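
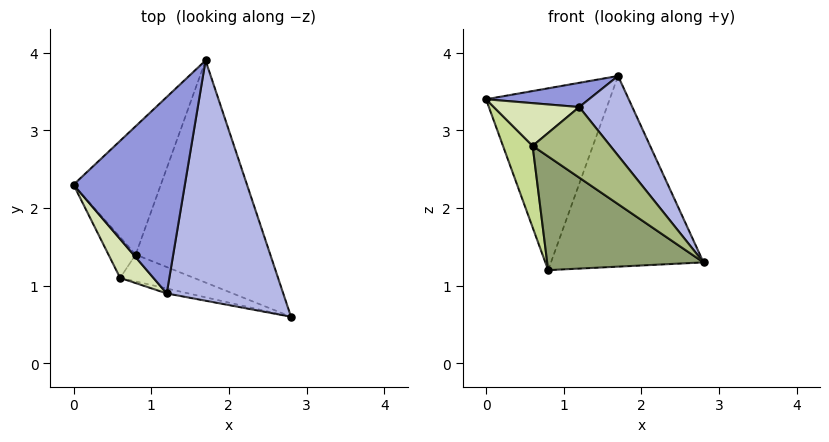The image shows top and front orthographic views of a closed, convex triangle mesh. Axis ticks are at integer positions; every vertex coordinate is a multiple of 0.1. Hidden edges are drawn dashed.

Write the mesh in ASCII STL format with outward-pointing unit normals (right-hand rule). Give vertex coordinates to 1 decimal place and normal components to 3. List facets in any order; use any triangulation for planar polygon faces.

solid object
 facet normal -0.555 0.680 -0.480
  outer loop
   vertex 0.8 1.4 1.2
   vertex 0.0 2.3 3.4
   vertex 1.7 3.9 3.7
  endloop
 endfacet
 facet normal 0.286 0.624 -0.727
  outer loop
   vertex 0.8 1.4 1.2
   vertex 1.7 3.9 3.7
   vertex 2.8 0.6 1.3
  endloop
 endfacet
 facet normal -0.060 -0.122 0.991
  outer loop
   vertex 1.2 0.9 3.3
   vertex 1.7 3.9 3.7
   vertex 0.0 2.3 3.4
  endloop
 endfacet
 facet normal 0.748 -0.209 0.630
  outer loop
   vertex 1.2 0.9 3.3
   vertex 2.8 0.6 1.3
   vertex 1.7 3.9 3.7
  endloop
 endfacet
 facet normal -0.353 -0.910 -0.215
  outer loop
   vertex 0.6 1.1 2.8
   vertex 0.8 1.4 1.2
   vertex 2.8 0.6 1.3
  endloop
 endfacet
 facet normal -0.265 -0.962 -0.067
  outer loop
   vertex 0.6 1.1 2.8
   vertex 2.8 0.6 1.3
   vertex 1.2 0.9 3.3
  endloop
 endfacet
 facet normal -0.913 -0.365 -0.183
  outer loop
   vertex 0.6 1.1 2.8
   vertex 0.0 2.3 3.4
   vertex 0.8 1.4 1.2
  endloop
 endfacet
 facet normal -0.628 -0.576 0.523
  outer loop
   vertex 0.6 1.1 2.8
   vertex 1.2 0.9 3.3
   vertex 0.0 2.3 3.4
  endloop
 endfacet
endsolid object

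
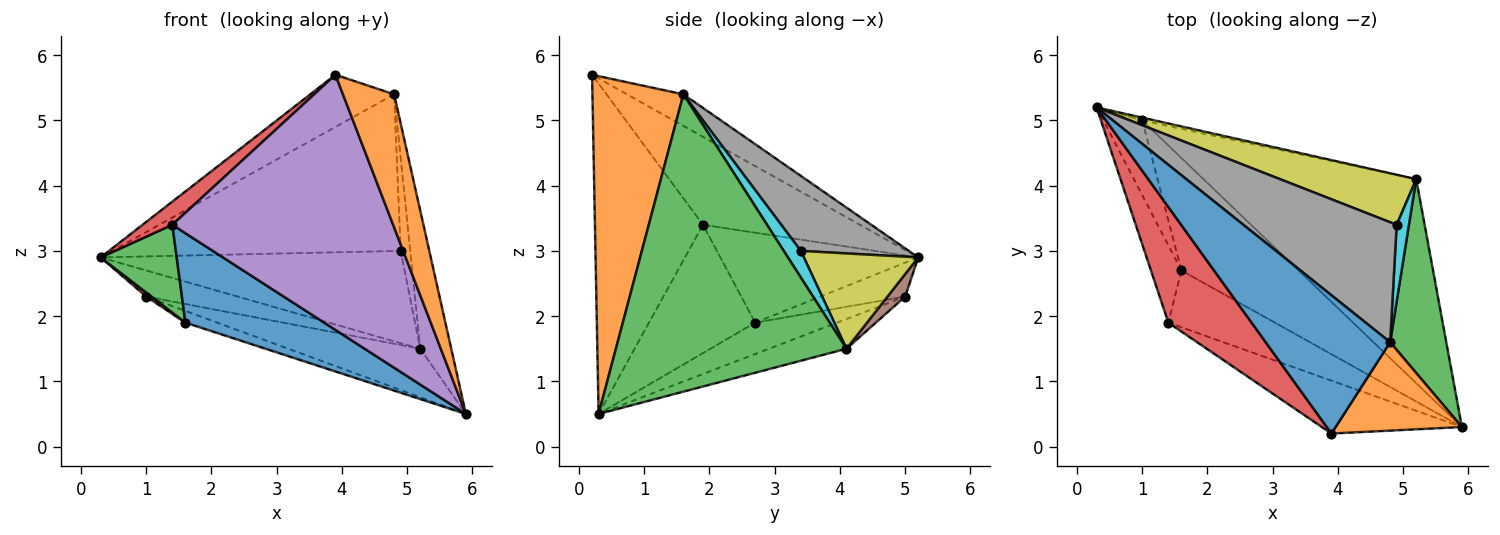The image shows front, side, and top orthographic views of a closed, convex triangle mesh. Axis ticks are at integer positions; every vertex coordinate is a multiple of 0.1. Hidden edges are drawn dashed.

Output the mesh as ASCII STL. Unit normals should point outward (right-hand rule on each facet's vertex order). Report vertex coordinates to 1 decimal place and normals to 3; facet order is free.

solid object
 facet normal -0.231 0.344 0.910
  outer loop
   vertex 4.8 1.6 5.4
   vertex 0.3 5.2 2.9
   vertex 3.9 0.2 5.7
  endloop
 endfacet
 facet normal 0.829 -0.466 0.310
  outer loop
   vertex 4.8 1.6 5.4
   vertex 3.9 0.2 5.7
   vertex 5.9 0.3 0.5
  endloop
 endfacet
 facet normal 0.974 0.131 0.184
  outer loop
   vertex 5.2 4.1 1.5
   vertex 4.8 1.6 5.4
   vertex 5.9 0.3 0.5
  endloop
 endfacet
 facet normal -0.719 -0.137 0.681
  outer loop
   vertex 1.4 1.9 3.4
   vertex 3.9 0.2 5.7
   vertex 0.3 5.2 2.9
  endloop
 endfacet
 facet normal -0.432 -0.883 -0.183
  outer loop
   vertex 1.4 1.9 3.4
   vertex 5.9 0.3 0.5
   vertex 3.9 0.2 5.7
  endloop
 endfacet
 facet normal 0.189 0.976 -0.105
  outer loop
   vertex 1.0 5.0 2.3
   vertex 0.3 5.2 2.9
   vertex 5.2 4.1 1.5
  endloop
 endfacet
 facet normal -0.135 0.229 -0.964
  outer loop
   vertex 1.0 5.0 2.3
   vertex 5.2 4.1 1.5
   vertex 5.9 0.3 0.5
  endloop
 endfacet
 facet normal 0.285 0.761 0.583
  outer loop
   vertex 4.9 3.4 3.0
   vertex 0.3 5.2 2.9
   vertex 4.8 1.6 5.4
  endloop
 endfacet
 facet normal 0.316 0.834 0.452
  outer loop
   vertex 4.9 3.4 3.0
   vertex 5.2 4.1 1.5
   vertex 0.3 5.2 2.9
  endloop
 endfacet
 facet normal 0.810 0.453 0.373
  outer loop
   vertex 4.9 3.4 3.0
   vertex 4.8 1.6 5.4
   vertex 5.2 4.1 1.5
  endloop
 endfacet
 facet normal -0.542 -0.709 -0.451
  outer loop
   vertex 1.6 2.7 1.9
   vertex 5.9 0.3 0.5
   vertex 1.4 1.9 3.4
  endloop
 endfacet
 facet normal -0.257 0.100 -0.961
  outer loop
   vertex 1.6 2.7 1.9
   vertex 1.0 5.0 2.3
   vertex 5.9 0.3 0.5
  endloop
 endfacet
 facet normal -0.890 -0.342 -0.301
  outer loop
   vertex 1.6 2.7 1.9
   vertex 1.4 1.9 3.4
   vertex 0.3 5.2 2.9
  endloop
 endfacet
 facet normal -0.657 -0.040 -0.753
  outer loop
   vertex 1.6 2.7 1.9
   vertex 0.3 5.2 2.9
   vertex 1.0 5.0 2.3
  endloop
 endfacet
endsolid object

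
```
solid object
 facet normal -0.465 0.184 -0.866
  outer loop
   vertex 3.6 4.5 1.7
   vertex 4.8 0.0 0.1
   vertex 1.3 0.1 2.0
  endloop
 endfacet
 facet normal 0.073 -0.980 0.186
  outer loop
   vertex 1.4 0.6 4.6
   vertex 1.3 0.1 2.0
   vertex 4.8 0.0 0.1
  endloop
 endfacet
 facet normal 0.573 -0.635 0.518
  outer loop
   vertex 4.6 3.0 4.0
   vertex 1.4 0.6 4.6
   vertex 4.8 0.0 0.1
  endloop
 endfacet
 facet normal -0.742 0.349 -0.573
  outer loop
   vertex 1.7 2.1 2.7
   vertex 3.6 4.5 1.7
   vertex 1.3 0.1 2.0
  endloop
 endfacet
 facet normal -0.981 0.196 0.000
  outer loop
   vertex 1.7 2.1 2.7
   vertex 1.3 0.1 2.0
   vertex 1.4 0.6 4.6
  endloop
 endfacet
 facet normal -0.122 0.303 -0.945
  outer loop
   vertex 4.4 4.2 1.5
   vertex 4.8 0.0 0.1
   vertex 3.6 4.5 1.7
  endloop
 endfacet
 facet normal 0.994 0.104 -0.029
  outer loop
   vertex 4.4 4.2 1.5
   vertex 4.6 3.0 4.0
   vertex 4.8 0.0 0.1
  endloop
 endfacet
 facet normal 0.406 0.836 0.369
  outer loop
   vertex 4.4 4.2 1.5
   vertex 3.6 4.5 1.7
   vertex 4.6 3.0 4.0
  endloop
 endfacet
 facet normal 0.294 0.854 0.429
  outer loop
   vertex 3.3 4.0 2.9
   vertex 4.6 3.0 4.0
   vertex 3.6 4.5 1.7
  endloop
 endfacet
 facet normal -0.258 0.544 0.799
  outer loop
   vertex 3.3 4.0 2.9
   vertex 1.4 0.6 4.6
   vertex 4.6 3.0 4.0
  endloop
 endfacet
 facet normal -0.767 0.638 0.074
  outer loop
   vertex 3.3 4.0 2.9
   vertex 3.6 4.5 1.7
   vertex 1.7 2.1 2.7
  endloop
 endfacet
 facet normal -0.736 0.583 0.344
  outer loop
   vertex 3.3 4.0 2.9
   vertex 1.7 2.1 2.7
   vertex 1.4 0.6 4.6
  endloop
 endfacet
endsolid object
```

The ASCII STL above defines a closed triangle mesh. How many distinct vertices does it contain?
8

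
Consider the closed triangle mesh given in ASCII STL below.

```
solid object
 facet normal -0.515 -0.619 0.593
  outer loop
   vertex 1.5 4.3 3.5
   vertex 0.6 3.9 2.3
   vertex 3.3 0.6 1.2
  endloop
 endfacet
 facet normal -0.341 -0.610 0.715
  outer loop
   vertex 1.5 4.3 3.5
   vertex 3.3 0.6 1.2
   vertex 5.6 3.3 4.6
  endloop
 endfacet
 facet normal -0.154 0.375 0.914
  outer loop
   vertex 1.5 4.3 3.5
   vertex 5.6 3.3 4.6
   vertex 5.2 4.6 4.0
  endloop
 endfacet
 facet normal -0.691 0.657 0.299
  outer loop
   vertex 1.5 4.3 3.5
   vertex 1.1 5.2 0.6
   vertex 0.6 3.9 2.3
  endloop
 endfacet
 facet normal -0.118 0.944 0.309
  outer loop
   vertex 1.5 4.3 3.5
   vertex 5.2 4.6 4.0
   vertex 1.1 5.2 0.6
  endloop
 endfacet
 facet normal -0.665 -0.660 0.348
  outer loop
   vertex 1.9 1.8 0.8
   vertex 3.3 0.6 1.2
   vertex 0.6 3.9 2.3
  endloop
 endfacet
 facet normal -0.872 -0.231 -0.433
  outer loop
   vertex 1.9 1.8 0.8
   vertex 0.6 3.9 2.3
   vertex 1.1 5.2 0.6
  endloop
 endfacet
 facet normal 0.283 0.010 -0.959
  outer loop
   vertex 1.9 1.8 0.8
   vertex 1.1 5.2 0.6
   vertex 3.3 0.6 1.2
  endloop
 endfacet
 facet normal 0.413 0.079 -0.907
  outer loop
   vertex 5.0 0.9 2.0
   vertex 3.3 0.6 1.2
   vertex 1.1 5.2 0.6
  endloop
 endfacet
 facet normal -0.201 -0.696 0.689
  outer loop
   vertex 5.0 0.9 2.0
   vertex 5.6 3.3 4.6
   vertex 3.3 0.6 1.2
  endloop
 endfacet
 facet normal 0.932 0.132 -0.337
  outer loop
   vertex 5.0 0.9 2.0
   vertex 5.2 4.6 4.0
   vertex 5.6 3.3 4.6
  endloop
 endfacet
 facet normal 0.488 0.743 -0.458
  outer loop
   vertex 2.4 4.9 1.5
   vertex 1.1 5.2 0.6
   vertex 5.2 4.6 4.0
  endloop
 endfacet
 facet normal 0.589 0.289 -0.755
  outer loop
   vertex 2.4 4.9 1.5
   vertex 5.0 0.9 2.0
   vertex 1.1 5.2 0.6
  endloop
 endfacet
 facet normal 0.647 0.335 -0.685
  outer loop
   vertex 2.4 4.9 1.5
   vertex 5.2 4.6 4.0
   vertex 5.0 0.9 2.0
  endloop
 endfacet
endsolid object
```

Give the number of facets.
14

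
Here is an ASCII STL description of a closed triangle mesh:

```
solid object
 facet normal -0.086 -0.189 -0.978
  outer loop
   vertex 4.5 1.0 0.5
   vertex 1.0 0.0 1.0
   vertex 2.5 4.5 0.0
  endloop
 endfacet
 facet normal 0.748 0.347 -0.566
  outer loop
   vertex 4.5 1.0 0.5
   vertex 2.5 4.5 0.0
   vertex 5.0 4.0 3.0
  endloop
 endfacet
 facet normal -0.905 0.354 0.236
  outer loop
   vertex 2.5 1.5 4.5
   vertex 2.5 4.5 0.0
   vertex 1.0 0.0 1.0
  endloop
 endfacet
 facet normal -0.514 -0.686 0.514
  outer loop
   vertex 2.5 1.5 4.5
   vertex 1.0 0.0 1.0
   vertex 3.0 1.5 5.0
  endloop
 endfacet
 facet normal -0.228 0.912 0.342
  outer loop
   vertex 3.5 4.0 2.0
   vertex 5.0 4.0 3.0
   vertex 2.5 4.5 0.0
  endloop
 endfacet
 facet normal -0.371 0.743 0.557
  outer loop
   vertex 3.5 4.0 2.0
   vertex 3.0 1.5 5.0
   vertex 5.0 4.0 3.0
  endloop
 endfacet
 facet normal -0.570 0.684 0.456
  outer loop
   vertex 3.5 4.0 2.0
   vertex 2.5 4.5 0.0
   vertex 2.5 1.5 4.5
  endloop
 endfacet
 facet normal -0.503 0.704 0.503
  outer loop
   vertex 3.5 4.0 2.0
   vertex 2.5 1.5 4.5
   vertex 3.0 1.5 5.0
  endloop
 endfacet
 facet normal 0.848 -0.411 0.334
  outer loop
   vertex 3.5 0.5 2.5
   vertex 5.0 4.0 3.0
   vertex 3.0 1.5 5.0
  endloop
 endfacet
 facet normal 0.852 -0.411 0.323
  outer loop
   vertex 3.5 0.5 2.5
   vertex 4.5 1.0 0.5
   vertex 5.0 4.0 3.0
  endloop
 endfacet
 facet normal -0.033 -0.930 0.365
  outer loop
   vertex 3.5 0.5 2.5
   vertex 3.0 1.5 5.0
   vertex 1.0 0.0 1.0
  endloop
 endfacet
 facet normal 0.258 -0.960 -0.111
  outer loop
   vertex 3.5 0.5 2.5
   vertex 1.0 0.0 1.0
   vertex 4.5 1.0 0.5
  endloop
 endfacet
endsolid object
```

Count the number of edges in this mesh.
18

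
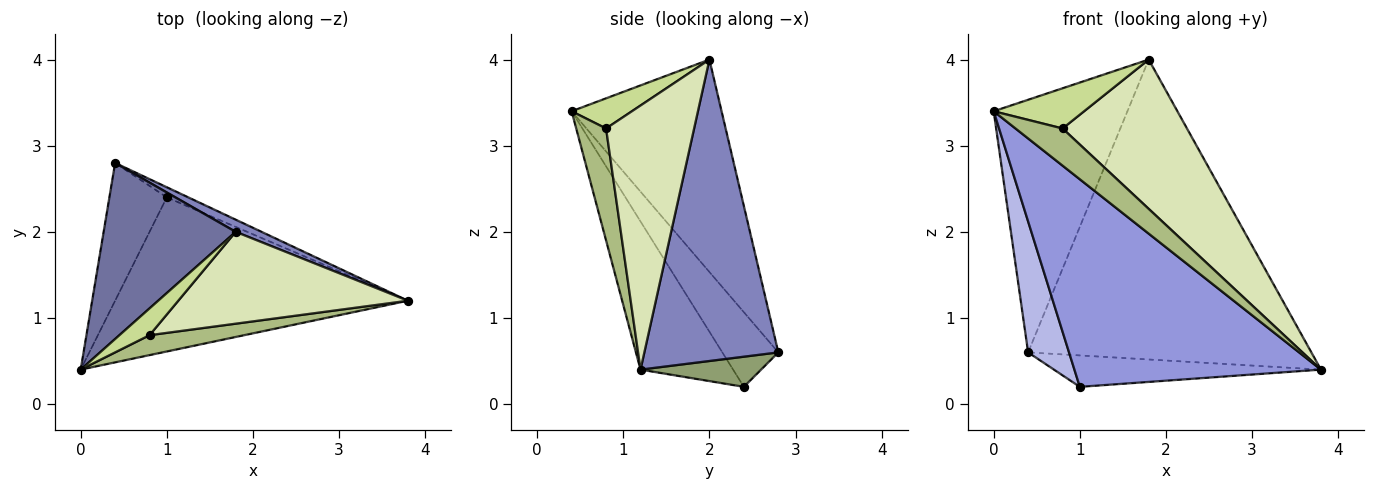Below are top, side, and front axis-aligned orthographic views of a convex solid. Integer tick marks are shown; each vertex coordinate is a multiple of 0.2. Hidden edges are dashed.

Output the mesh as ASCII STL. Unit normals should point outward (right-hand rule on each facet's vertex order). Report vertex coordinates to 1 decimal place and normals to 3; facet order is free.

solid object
 facet normal -0.677 0.604 0.421
  outer loop
   vertex 1.8 2.0 4.0
   vertex 0.4 2.8 0.6
   vertex 0.0 0.4 3.4
  endloop
 endfacet
 facet normal 0.427 0.903 0.037
  outer loop
   vertex 1.8 2.0 4.0
   vertex 3.8 1.2 0.4
   vertex 0.4 2.8 0.6
  endloop
 endfacet
 facet normal -0.289 -0.769 -0.571
  outer loop
   vertex 1.0 2.4 0.2
   vertex 3.8 1.2 0.4
   vertex 0.0 0.4 3.4
  endloop
 endfacet
 facet normal -0.686 -0.501 -0.528
  outer loop
   vertex 1.0 2.4 0.2
   vertex 0.0 0.4 3.4
   vertex 0.4 2.8 0.6
  endloop
 endfacet
 facet normal 0.395 0.874 -0.282
  outer loop
   vertex 1.0 2.4 0.2
   vertex 0.4 2.8 0.6
   vertex 3.8 1.2 0.4
  endloop
 endfacet
 facet normal 0.488 -0.769 0.413
  outer loop
   vertex 0.8 0.8 3.2
   vertex 0.0 0.4 3.4
   vertex 3.8 1.2 0.4
  endloop
 endfacet
 facet normal 0.485 -0.728 0.485
  outer loop
   vertex 0.8 0.8 3.2
   vertex 1.8 2.0 4.0
   vertex 0.0 0.4 3.4
  endloop
 endfacet
 facet normal 0.516 -0.729 0.449
  outer loop
   vertex 0.8 0.8 3.2
   vertex 3.8 1.2 0.4
   vertex 1.8 2.0 4.0
  endloop
 endfacet
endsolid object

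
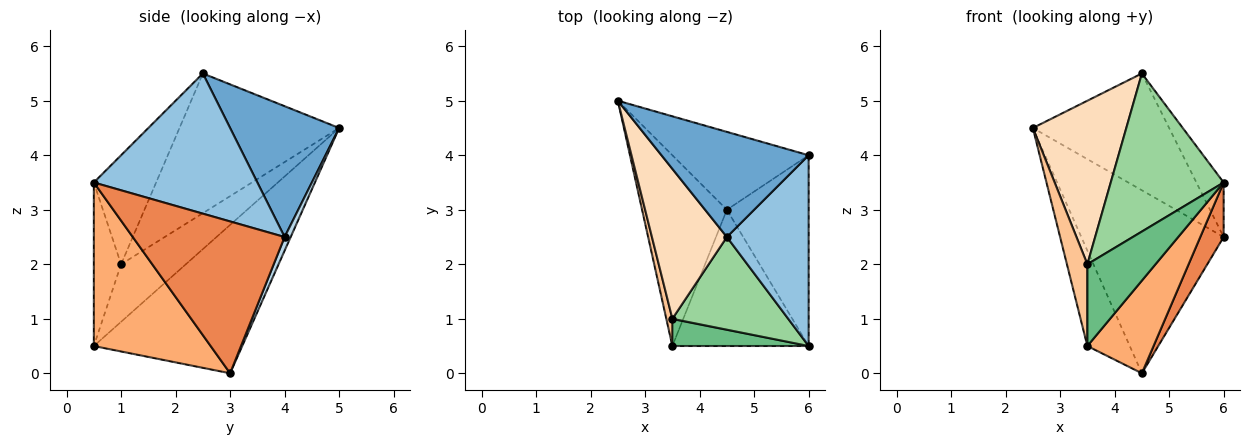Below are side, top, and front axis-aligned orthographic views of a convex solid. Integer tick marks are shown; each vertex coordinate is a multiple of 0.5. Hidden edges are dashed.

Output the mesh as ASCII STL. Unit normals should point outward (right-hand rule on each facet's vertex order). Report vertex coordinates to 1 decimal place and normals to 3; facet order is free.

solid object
 facet normal 0.511 0.639 0.575
  outer loop
   vertex 4.5 2.5 5.5
   vertex 6.0 4.0 2.5
   vertex 2.5 5.0 4.5
  endloop
 endfacet
 facet normal 0.855 0.142 0.499
  outer loop
   vertex 6.0 0.5 3.5
   vertex 6.0 4.0 2.5
   vertex 4.5 2.5 5.5
  endloop
 endfacet
 facet normal 0.039 0.919 -0.391
  outer loop
   vertex 4.5 3.0 0.0
   vertex 2.5 5.0 4.5
   vertex 6.0 4.0 2.5
  endloop
 endfacet
 facet normal -0.843 0.241 -0.482
  outer loop
   vertex 4.5 3.0 0.0
   vertex 3.5 0.5 0.5
   vertex 2.5 5.0 4.5
  endloop
 endfacet
 facet normal 0.873 -0.134 -0.470
  outer loop
   vertex 4.5 3.0 0.0
   vertex 6.0 4.0 2.5
   vertex 6.0 0.5 3.5
  endloop
 endfacet
 facet normal 0.704 -0.399 -0.587
  outer loop
   vertex 4.5 3.0 0.0
   vertex 6.0 0.5 3.5
   vertex 3.5 0.5 0.5
  endloop
 endfacet
 facet normal -0.949 -0.300 0.100
  outer loop
   vertex 3.5 1.0 2.0
   vertex 2.5 5.0 4.5
   vertex 3.5 0.5 0.5
  endloop
 endfacet
 facet normal -0.783 -0.458 0.420
  outer loop
   vertex 3.5 1.0 2.0
   vertex 4.5 2.5 5.5
   vertex 2.5 5.0 4.5
  endloop
 endfacet
 facet normal -0.355 -0.887 0.296
  outer loop
   vertex 3.5 1.0 2.0
   vertex 3.5 0.5 0.5
   vertex 6.0 0.5 3.5
  endloop
 endfacet
 facet normal -0.430 -0.779 0.457
  outer loop
   vertex 3.5 1.0 2.0
   vertex 6.0 0.5 3.5
   vertex 4.5 2.5 5.5
  endloop
 endfacet
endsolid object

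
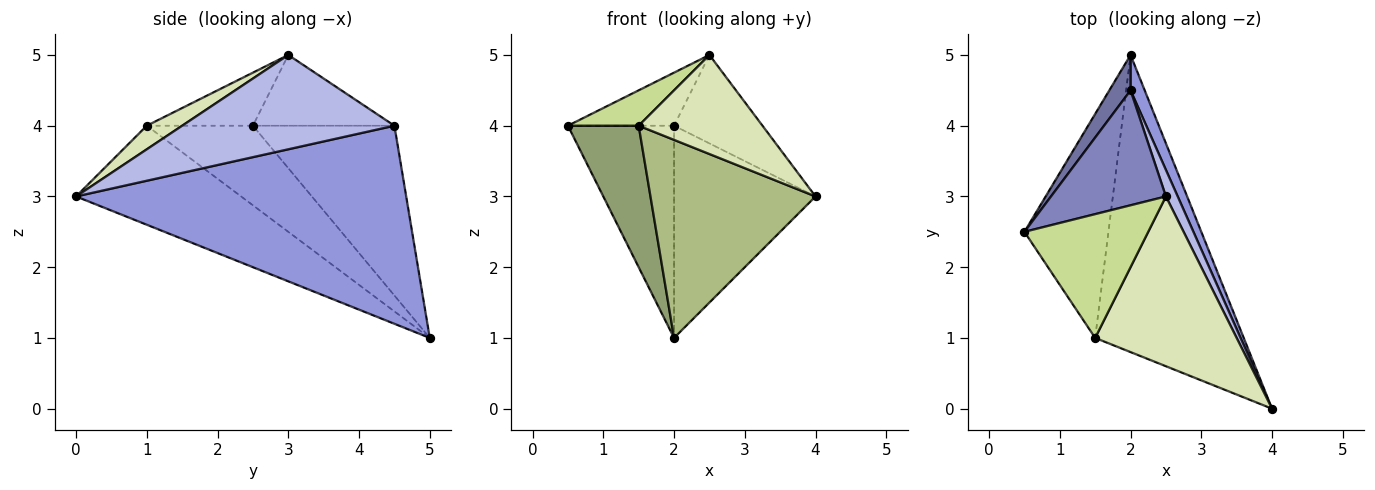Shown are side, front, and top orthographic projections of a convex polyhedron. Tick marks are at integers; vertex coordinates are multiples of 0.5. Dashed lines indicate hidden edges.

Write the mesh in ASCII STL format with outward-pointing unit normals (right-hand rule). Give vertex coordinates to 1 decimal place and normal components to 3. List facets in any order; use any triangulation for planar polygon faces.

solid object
 facet normal -0.796 0.597 0.100
  outer loop
   vertex 2.0 4.5 4.0
   vertex 2.0 5.0 1.0
   vertex 0.5 2.5 4.0
  endloop
 endfacet
 facet normal -0.488 0.366 0.793
  outer loop
   vertex 2.0 4.5 4.0
   vertex 0.5 2.5 4.0
   vertex 2.5 3.0 5.0
  endloop
 endfacet
 facet normal 0.917 0.393 0.066
  outer loop
   vertex 2.0 4.5 4.0
   vertex 4.0 0.0 3.0
   vertex 2.0 5.0 1.0
  endloop
 endfacet
 facet normal 0.917 0.382 0.115
  outer loop
   vertex 2.0 4.5 4.0
   vertex 2.5 3.0 5.0
   vertex 4.0 0.0 3.0
  endloop
 endfacet
 facet normal -0.625 -0.417 -0.660
  outer loop
   vertex 1.5 1.0 4.0
   vertex 0.5 2.5 4.0
   vertex 2.0 5.0 1.0
  endloop
 endfacet
 facet normal -0.485 -0.485 -0.728
  outer loop
   vertex 1.5 1.0 4.0
   vertex 2.0 5.0 1.0
   vertex 4.0 0.0 3.0
  endloop
 endfacet
 facet normal -0.381 -0.254 0.889
  outer loop
   vertex 1.5 1.0 4.0
   vertex 2.5 3.0 5.0
   vertex 0.5 2.5 4.0
  endloop
 endfacet
 facet normal 0.142 -0.499 0.855
  outer loop
   vertex 1.5 1.0 4.0
   vertex 4.0 0.0 3.0
   vertex 2.5 3.0 5.0
  endloop
 endfacet
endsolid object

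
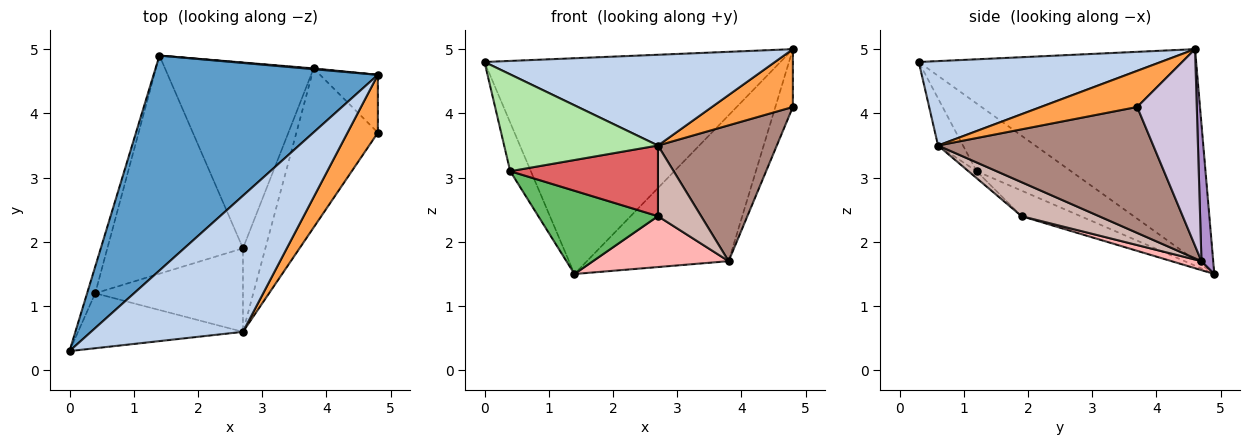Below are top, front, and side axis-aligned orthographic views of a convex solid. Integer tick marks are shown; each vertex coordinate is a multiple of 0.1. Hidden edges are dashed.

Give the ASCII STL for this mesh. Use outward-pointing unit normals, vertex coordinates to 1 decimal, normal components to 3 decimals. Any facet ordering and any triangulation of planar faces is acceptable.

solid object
 facet normal -0.553 0.590 0.588
  outer loop
   vertex 1.4 4.9 1.5
   vertex 0.0 0.3 4.8
   vertex 4.8 4.6 5.0
  endloop
 endfacet
 facet normal 0.420 -0.504 0.755
  outer loop
   vertex 2.7 0.6 3.5
   vertex 4.8 4.6 5.0
   vertex 0.0 0.3 4.8
  endloop
 endfacet
 facet normal 0.644 -0.541 0.541
  outer loop
   vertex 2.7 0.6 3.5
   vertex 4.8 3.7 4.1
   vertex 4.8 4.6 5.0
  endloop
 endfacet
 facet normal -0.970 0.212 -0.116
  outer loop
   vertex 0.4 1.2 3.1
   vertex 0.0 0.3 4.8
   vertex 1.4 4.9 1.5
  endloop
 endfacet
 facet normal -0.173 -0.351 -0.920
  outer loop
   vertex 0.4 1.2 3.1
   vertex 1.4 4.9 1.5
   vertex 2.7 1.9 2.4
  endloop
 endfacet
 facet normal -0.140 -0.861 -0.489
  outer loop
   vertex 0.4 1.2 3.1
   vertex 2.7 0.6 3.5
   vertex 0.0 0.3 4.8
  endloop
 endfacet
 facet normal -0.036 -0.646 -0.763
  outer loop
   vertex 0.4 1.2 3.1
   vertex 2.7 1.9 2.4
   vertex 2.7 0.6 3.5
  endloop
 endfacet
 facet normal 0.058 -0.264 -0.963
  outer loop
   vertex 3.8 4.7 1.7
   vertex 2.7 1.9 2.4
   vertex 1.4 4.9 1.5
  endloop
 endfacet
 facet normal 0.083 0.997 0.005
  outer loop
   vertex 3.8 4.7 1.7
   vertex 1.4 4.9 1.5
   vertex 4.8 4.6 5.0
  endloop
 endfacet
 facet normal 0.923 0.272 -0.272
  outer loop
   vertex 3.8 4.7 1.7
   vertex 4.8 4.6 5.0
   vertex 4.8 3.7 4.1
  endloop
 endfacet
 facet normal 0.762 -0.421 -0.493
  outer loop
   vertex 3.8 4.7 1.7
   vertex 4.8 3.7 4.1
   vertex 2.7 0.6 3.5
  endloop
 endfacet
 facet normal 0.757 -0.422 -0.499
  outer loop
   vertex 3.8 4.7 1.7
   vertex 2.7 0.6 3.5
   vertex 2.7 1.9 2.4
  endloop
 endfacet
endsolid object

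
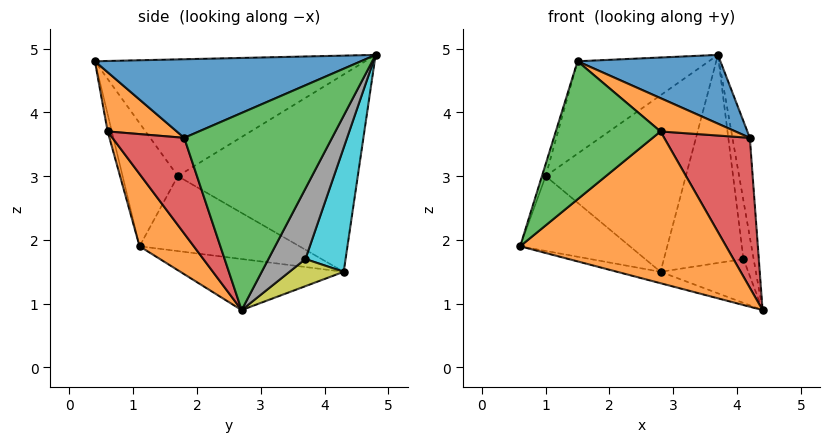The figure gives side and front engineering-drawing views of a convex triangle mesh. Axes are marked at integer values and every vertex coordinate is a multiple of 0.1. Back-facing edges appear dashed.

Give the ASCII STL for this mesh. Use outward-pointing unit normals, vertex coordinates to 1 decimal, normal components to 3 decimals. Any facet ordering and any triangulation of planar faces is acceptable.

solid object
 facet normal -0.283 0.075 -0.956
  outer loop
   vertex 2.8 4.3 1.5
   vertex 4.4 2.7 0.9
   vertex 0.6 1.1 1.9
  endloop
 endfacet
 facet normal 0.220 -0.837 -0.502
  outer loop
   vertex 2.8 0.6 3.7
   vertex 0.6 1.1 1.9
   vertex 4.4 2.7 0.9
  endloop
 endfacet
 facet normal -0.039 -0.974 -0.223
  outer loop
   vertex 2.8 0.6 3.7
   vertex 1.5 0.4 4.8
   vertex 0.6 1.1 1.9
  endloop
 endfacet
 facet normal -0.949 0.064 0.310
  outer loop
   vertex 1.0 1.7 3.0
   vertex 0.6 1.1 1.9
   vertex 1.5 0.4 4.8
  endloop
 endfacet
 facet normal -0.783 0.380 0.492
  outer loop
   vertex 1.0 1.7 3.0
   vertex 1.5 0.4 4.8
   vertex 3.7 4.8 4.9
  endloop
 endfacet
 facet normal -0.825 0.566 -0.009
  outer loop
   vertex 1.0 1.7 3.0
   vertex 2.8 4.3 1.5
   vertex 0.6 1.1 1.9
  endloop
 endfacet
 facet normal -0.783 0.610 0.118
  outer loop
   vertex 1.0 1.7 3.0
   vertex 3.7 4.8 4.9
   vertex 2.8 4.3 1.5
  endloop
 endfacet
 facet normal 0.964 0.266 0.029
  outer loop
   vertex 4.1 3.7 1.7
   vertex 3.7 4.8 4.9
   vertex 4.4 2.7 0.9
  endloop
 endfacet
 facet normal 0.397 0.643 -0.655
  outer loop
   vertex 4.1 3.7 1.7
   vertex 4.4 2.7 0.9
   vertex 2.8 4.3 1.5
  endloop
 endfacet
 facet normal 0.437 0.866 -0.243
  outer loop
   vertex 4.1 3.7 1.7
   vertex 2.8 4.3 1.5
   vertex 3.7 4.8 4.9
  endloop
 endfacet
 facet normal 0.505 -0.271 0.820
  outer loop
   vertex 4.2 1.8 3.6
   vertex 3.7 4.8 4.9
   vertex 1.5 0.4 4.8
  endloop
 endfacet
 facet normal 0.564 -0.612 0.555
  outer loop
   vertex 4.2 1.8 3.6
   vertex 1.5 0.4 4.8
   vertex 2.8 0.6 3.7
  endloop
 endfacet
 facet normal 0.987 0.116 0.112
  outer loop
   vertex 4.2 1.8 3.6
   vertex 4.4 2.7 0.9
   vertex 3.7 4.8 4.9
  endloop
 endfacet
 facet normal 0.629 -0.750 -0.204
  outer loop
   vertex 4.2 1.8 3.6
   vertex 2.8 0.6 3.7
   vertex 4.4 2.7 0.9
  endloop
 endfacet
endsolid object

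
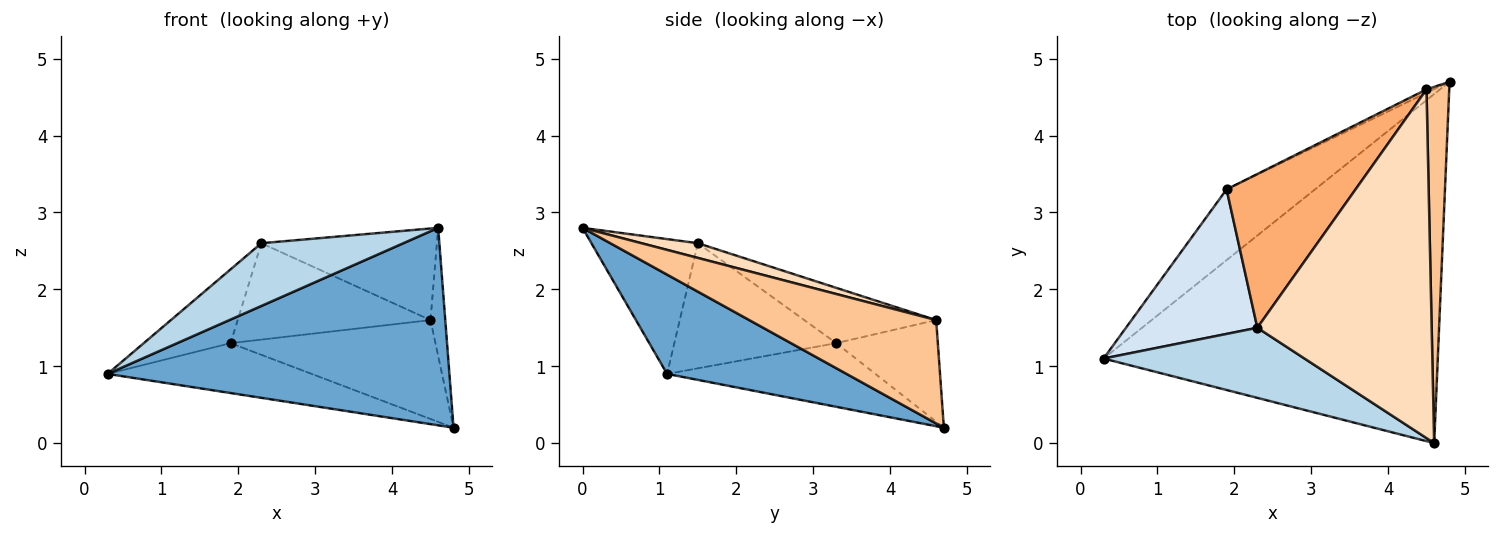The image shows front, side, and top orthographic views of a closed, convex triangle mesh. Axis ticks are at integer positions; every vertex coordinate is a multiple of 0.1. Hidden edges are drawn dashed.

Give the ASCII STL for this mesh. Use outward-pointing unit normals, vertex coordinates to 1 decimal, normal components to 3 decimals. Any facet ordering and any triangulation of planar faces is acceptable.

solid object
 facet normal 0.250 -0.477 -0.843
  outer loop
   vertex 4.6 0.0 2.8
   vertex 0.3 1.1 0.9
   vertex 4.8 4.7 0.2
  endloop
 endfacet
 facet normal -0.507 0.497 -0.704
  outer loop
   vertex 1.9 3.3 1.3
   vertex 4.8 4.7 0.2
   vertex 0.3 1.1 0.9
  endloop
 endfacet
 facet normal -0.447 -0.597 0.666
  outer loop
   vertex 2.3 1.5 2.6
   vertex 0.3 1.1 0.9
   vertex 4.6 0.0 2.8
  endloop
 endfacet
 facet normal -0.647 0.347 0.679
  outer loop
   vertex 2.3 1.5 2.6
   vertex 1.9 3.3 1.3
   vertex 0.3 1.1 0.9
  endloop
 endfacet
 facet normal -0.444 0.895 -0.031
  outer loop
   vertex 4.5 4.6 1.6
   vertex 4.8 4.7 0.2
   vertex 1.9 3.3 1.3
  endloop
 endfacet
 facet normal -0.342 0.499 0.796
  outer loop
   vertex 4.5 4.6 1.6
   vertex 1.9 3.3 1.3
   vertex 2.3 1.5 2.6
  endloop
 endfacet
 facet normal 0.974 0.077 0.214
  outer loop
   vertex 4.5 4.6 1.6
   vertex 4.6 0.0 2.8
   vertex 4.8 4.7 0.2
  endloop
 endfacet
 facet normal 0.081 0.253 0.964
  outer loop
   vertex 4.5 4.6 1.6
   vertex 2.3 1.5 2.6
   vertex 4.6 0.0 2.8
  endloop
 endfacet
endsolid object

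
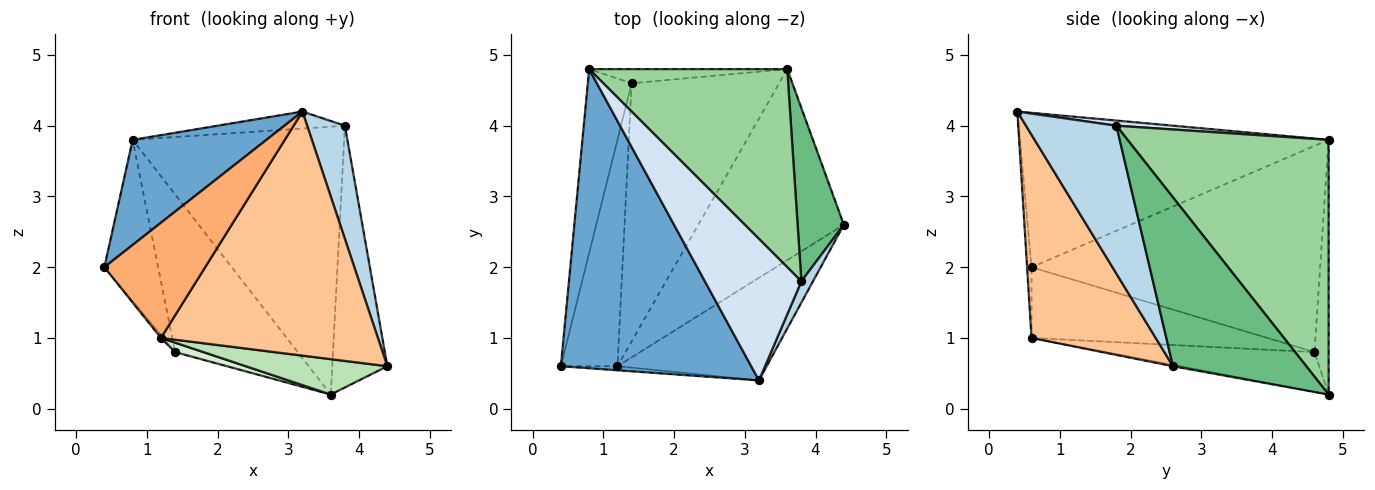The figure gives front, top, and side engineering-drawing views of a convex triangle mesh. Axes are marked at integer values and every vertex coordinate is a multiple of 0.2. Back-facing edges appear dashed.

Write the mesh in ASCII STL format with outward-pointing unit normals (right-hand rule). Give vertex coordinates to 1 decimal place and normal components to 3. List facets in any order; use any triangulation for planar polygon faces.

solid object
 facet normal -0.608 -0.263 0.749
  outer loop
   vertex 3.2 0.4 4.2
   vertex 0.8 4.8 3.8
   vertex 0.4 0.6 2.0
  endloop
 endfacet
 facet normal -0.962 0.179 -0.204
  outer loop
   vertex 1.4 4.6 0.8
   vertex 0.4 0.6 2.0
   vertex 0.8 4.8 3.8
  endloop
 endfacet
 facet normal 0.920 -0.384 0.072
  outer loop
   vertex 3.8 1.8 4.0
   vertex 3.2 0.4 4.2
   vertex 4.4 2.6 0.6
  endloop
 endfacet
 facet normal 0.053 0.119 0.991
  outer loop
   vertex 3.8 1.8 4.0
   vertex 0.8 4.8 3.8
   vertex 3.2 0.4 4.2
  endloop
 endfacet
 facet normal -0.781 0.008 -0.625
  outer loop
   vertex 1.2 0.6 1.0
   vertex 0.4 0.6 2.0
   vertex 1.4 4.6 0.8
  endloop
 endfacet
 facet normal -0.044 -0.998 -0.035
  outer loop
   vertex 1.2 0.6 1.0
   vertex 3.2 0.4 4.2
   vertex 0.4 0.6 2.0
  endloop
 endfacet
 facet normal 0.467 -0.815 -0.343
  outer loop
   vertex 1.2 0.6 1.0
   vertex 4.4 2.6 0.6
   vertex 3.2 0.4 4.2
  endloop
 endfacet
 facet normal -0.114 0.989 -0.089
  outer loop
   vertex 3.6 4.8 0.2
   vertex 1.4 4.6 0.8
   vertex 0.8 4.8 3.8
  endloop
 endfacet
 facet normal 0.896 0.370 0.245
  outer loop
   vertex 3.6 4.8 0.2
   vertex 3.8 1.8 4.0
   vertex 4.4 2.6 0.6
  endloop
 endfacet
 facet normal 0.607 0.639 0.472
  outer loop
   vertex 3.6 4.8 0.2
   vertex 0.8 4.8 3.8
   vertex 3.8 1.8 4.0
  endloop
 endfacet
 facet normal -0.009 -0.182 -0.983
  outer loop
   vertex 3.6 4.8 0.2
   vertex 4.4 2.6 0.6
   vertex 1.2 0.6 1.0
  endloop
 endfacet
 facet normal -0.260 -0.035 -0.965
  outer loop
   vertex 3.6 4.8 0.2
   vertex 1.2 0.6 1.0
   vertex 1.4 4.6 0.8
  endloop
 endfacet
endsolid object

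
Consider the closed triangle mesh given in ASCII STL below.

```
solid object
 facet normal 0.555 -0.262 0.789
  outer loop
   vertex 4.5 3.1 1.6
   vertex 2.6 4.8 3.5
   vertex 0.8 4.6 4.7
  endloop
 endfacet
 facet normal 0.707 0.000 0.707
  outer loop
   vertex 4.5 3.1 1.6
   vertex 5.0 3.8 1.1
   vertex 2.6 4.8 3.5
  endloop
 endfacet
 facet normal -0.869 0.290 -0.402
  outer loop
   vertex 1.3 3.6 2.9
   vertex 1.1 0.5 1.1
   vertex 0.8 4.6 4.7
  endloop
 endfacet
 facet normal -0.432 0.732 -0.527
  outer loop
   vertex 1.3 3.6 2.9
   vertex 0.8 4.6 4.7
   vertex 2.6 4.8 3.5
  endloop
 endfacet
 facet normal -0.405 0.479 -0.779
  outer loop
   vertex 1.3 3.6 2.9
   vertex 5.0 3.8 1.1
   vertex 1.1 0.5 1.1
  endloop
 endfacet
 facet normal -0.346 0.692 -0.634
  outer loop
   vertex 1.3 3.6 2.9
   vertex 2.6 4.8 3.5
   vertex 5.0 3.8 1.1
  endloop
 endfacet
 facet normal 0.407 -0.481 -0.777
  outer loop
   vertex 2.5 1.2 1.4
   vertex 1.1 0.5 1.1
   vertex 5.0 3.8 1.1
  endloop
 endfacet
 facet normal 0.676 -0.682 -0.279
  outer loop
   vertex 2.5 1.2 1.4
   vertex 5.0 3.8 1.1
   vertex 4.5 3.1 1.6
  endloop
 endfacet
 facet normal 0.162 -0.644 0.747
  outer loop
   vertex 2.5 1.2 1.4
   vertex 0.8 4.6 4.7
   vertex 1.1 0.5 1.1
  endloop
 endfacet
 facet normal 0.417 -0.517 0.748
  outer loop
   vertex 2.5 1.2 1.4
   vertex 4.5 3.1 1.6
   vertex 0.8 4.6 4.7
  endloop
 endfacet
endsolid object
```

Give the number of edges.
15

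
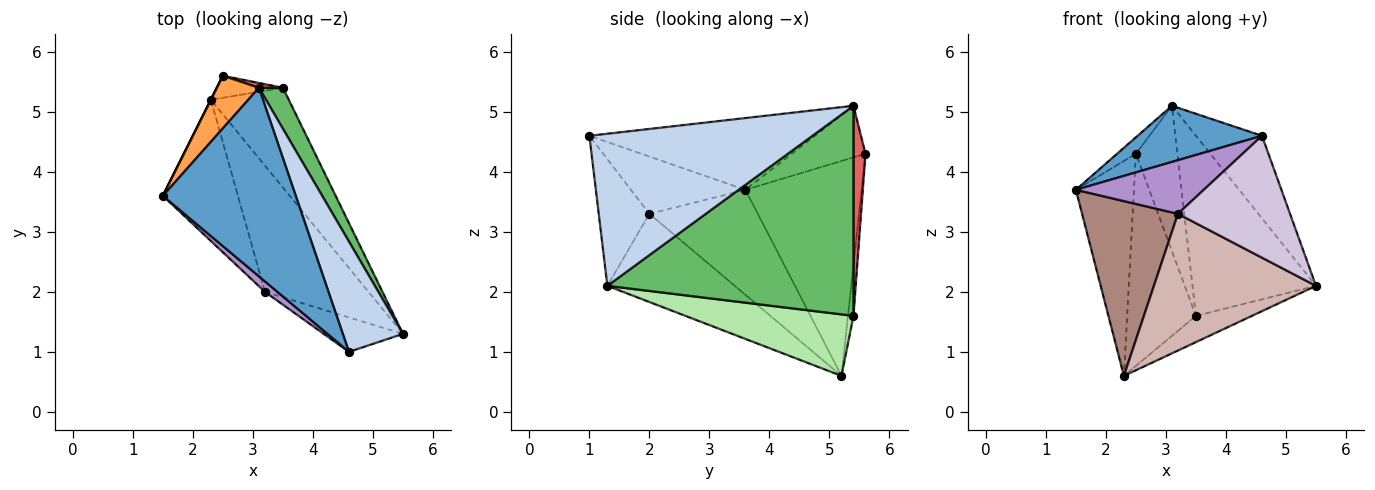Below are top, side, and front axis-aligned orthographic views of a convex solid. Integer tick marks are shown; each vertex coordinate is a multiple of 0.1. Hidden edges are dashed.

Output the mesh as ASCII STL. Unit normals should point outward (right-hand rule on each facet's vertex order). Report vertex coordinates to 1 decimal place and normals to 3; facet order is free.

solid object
 facet normal -0.460 -0.253 0.851
  outer loop
   vertex 4.6 1.0 4.6
   vertex 3.1 5.4 5.1
   vertex 1.5 3.6 3.7
  endloop
 endfacet
 facet normal 0.897 0.265 0.355
  outer loop
   vertex 4.6 1.0 4.6
   vertex 5.5 1.3 2.1
   vertex 3.1 5.4 5.1
  endloop
 endfacet
 facet normal -0.761 0.195 0.619
  outer loop
   vertex 2.5 5.6 4.3
   vertex 1.5 3.6 3.7
   vertex 3.1 5.4 5.1
  endloop
 endfacet
 facet normal -0.894 0.447 0.000
  outer loop
   vertex 2.5 5.6 4.3
   vertex 2.3 5.2 0.6
   vertex 1.5 3.6 3.7
  endloop
 endfacet
 facet normal 0.889 0.446 0.102
  outer loop
   vertex 3.5 5.4 1.6
   vertex 3.1 5.4 5.1
   vertex 5.5 1.3 2.1
  endloop
 endfacet
 facet normal 0.607 0.202 -0.769
  outer loop
   vertex 3.5 5.4 1.6
   vertex 5.5 1.3 2.1
   vertex 2.3 5.2 0.6
  endloop
 endfacet
 facet normal 0.278 0.960 0.032
  outer loop
   vertex 3.5 5.4 1.6
   vertex 2.5 5.6 4.3
   vertex 3.1 5.4 5.1
  endloop
 endfacet
 facet normal -0.080 0.992 -0.103
  outer loop
   vertex 3.5 5.4 1.6
   vertex 2.3 5.2 0.6
   vertex 2.5 5.6 4.3
  endloop
 endfacet
 facet normal -0.660 -0.737 0.144
  outer loop
   vertex 3.2 2.0 3.3
   vertex 4.6 1.0 4.6
   vertex 1.5 3.6 3.7
  endloop
 endfacet
 facet normal -0.399 -0.882 -0.249
  outer loop
   vertex 3.2 2.0 3.3
   vertex 5.5 1.3 2.1
   vertex 4.6 1.0 4.6
  endloop
 endfacet
 facet normal -0.661 -0.584 -0.472
  outer loop
   vertex 3.2 2.0 3.3
   vertex 1.5 3.6 3.7
   vertex 2.3 5.2 0.6
  endloop
 endfacet
 facet normal -0.500 -0.636 -0.587
  outer loop
   vertex 3.2 2.0 3.3
   vertex 2.3 5.2 0.6
   vertex 5.5 1.3 2.1
  endloop
 endfacet
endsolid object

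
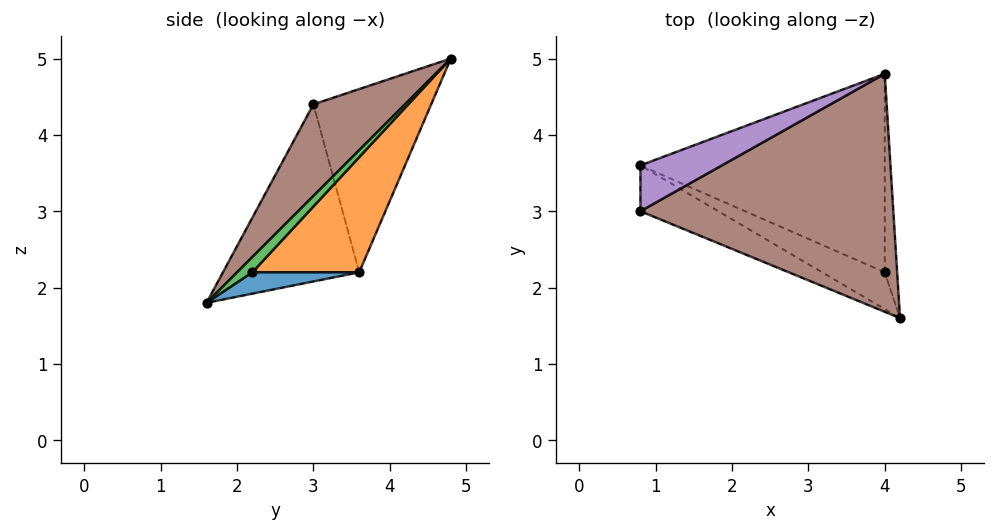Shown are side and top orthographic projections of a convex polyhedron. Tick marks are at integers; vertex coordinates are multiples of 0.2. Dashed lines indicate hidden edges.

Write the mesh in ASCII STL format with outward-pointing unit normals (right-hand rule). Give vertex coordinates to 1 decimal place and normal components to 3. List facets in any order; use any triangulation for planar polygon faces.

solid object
 facet normal 0.260 0.594 -0.761
  outer loop
   vertex 4.0 2.2 2.2
   vertex 4.2 1.6 1.8
   vertex 0.8 3.6 2.2
  endloop
 endfacet
 facet normal 0.305 0.698 -0.648
  outer loop
   vertex 4.0 2.2 2.2
   vertex 0.8 3.6 2.2
   vertex 4.0 4.8 5.0
  endloop
 endfacet
 facet normal 0.642 0.562 -0.522
  outer loop
   vertex 4.0 2.2 2.2
   vertex 4.0 4.8 5.0
   vertex 4.2 1.6 1.8
  endloop
 endfacet
 facet normal -0.514 -0.828 -0.226
  outer loop
   vertex 0.8 3.0 4.4
   vertex 0.8 3.6 2.2
   vertex 4.2 1.6 1.8
  endloop
 endfacet
 facet normal -0.509 0.830 0.226
  outer loop
   vertex 0.8 3.0 4.4
   vertex 4.0 4.8 5.0
   vertex 0.8 3.6 2.2
  endloop
 endfacet
 facet normal 0.251 -0.677 0.692
  outer loop
   vertex 0.8 3.0 4.4
   vertex 4.2 1.6 1.8
   vertex 4.0 4.8 5.0
  endloop
 endfacet
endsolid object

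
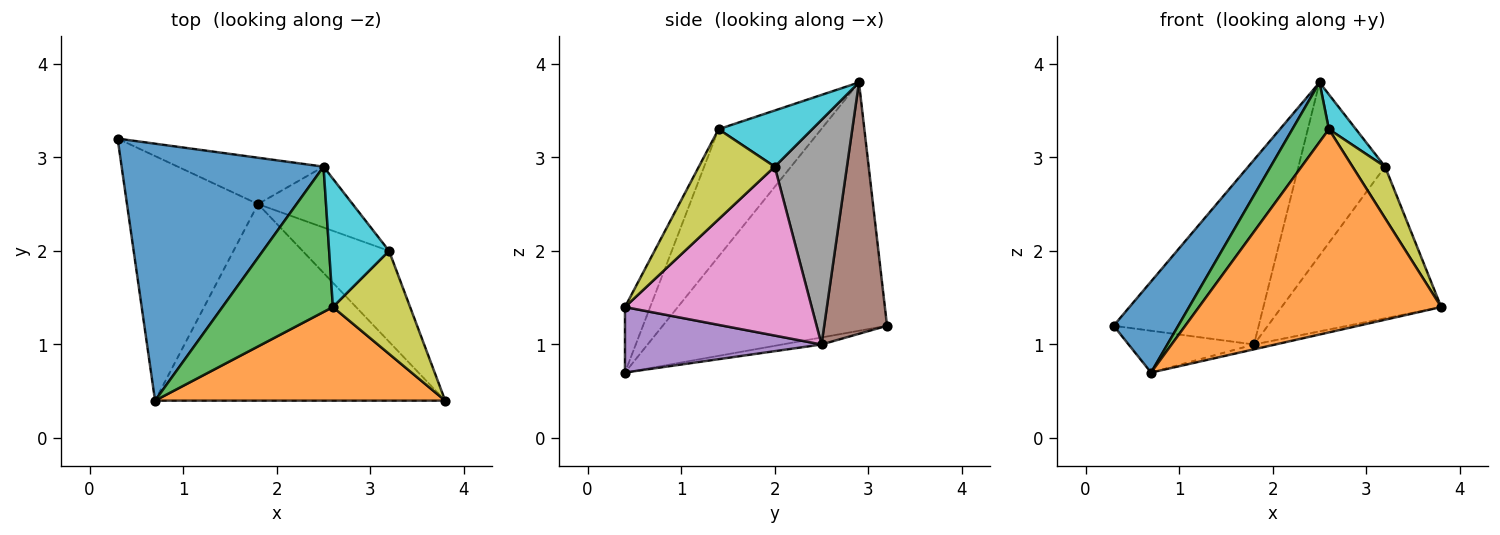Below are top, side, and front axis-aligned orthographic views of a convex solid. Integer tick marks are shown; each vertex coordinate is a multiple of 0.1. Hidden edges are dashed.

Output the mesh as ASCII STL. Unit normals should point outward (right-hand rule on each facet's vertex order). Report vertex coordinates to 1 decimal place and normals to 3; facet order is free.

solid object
 facet normal -0.757 -0.218 0.616
  outer loop
   vertex 2.5 2.9 3.8
   vertex 0.3 3.2 1.2
   vertex 0.7 0.4 0.7
  endloop
 endfacet
 facet normal -0.094 -0.904 0.417
  outer loop
   vertex 2.6 1.4 3.3
   vertex 0.7 0.4 0.7
   vertex 3.8 0.4 1.4
  endloop
 endfacet
 facet normal -0.729 -0.260 0.633
  outer loop
   vertex 2.6 1.4 3.3
   vertex 2.5 2.9 3.8
   vertex 0.7 0.4 0.7
  endloop
 endfacet
 facet normal -0.053 0.168 -0.984
  outer loop
   vertex 1.8 2.5 1.0
   vertex 0.7 0.4 0.7
   vertex 0.3 3.2 1.2
  endloop
 endfacet
 facet normal 0.220 0.024 -0.975
  outer loop
   vertex 1.8 2.5 1.0
   vertex 3.8 0.4 1.4
   vertex 0.7 0.4 0.7
  endloop
 endfacet
 facet normal 0.387 0.894 -0.225
  outer loop
   vertex 1.8 2.5 1.0
   vertex 0.3 3.2 1.2
   vertex 2.5 2.9 3.8
  endloop
 endfacet
 facet normal 0.708 0.606 -0.363
  outer loop
   vertex 3.2 2.0 2.9
   vertex 3.8 0.4 1.4
   vertex 1.8 2.5 1.0
  endloop
 endfacet
 facet normal 0.618 0.741 -0.261
  outer loop
   vertex 3.2 2.0 2.9
   vertex 1.8 2.5 1.0
   vertex 2.5 2.9 3.8
  endloop
 endfacet
 facet normal 0.722 -0.309 0.619
  outer loop
   vertex 3.2 2.0 2.9
   vertex 2.6 1.4 3.3
   vertex 3.8 0.4 1.4
  endloop
 endfacet
 facet normal 0.671 -0.194 0.716
  outer loop
   vertex 3.2 2.0 2.9
   vertex 2.5 2.9 3.8
   vertex 2.6 1.4 3.3
  endloop
 endfacet
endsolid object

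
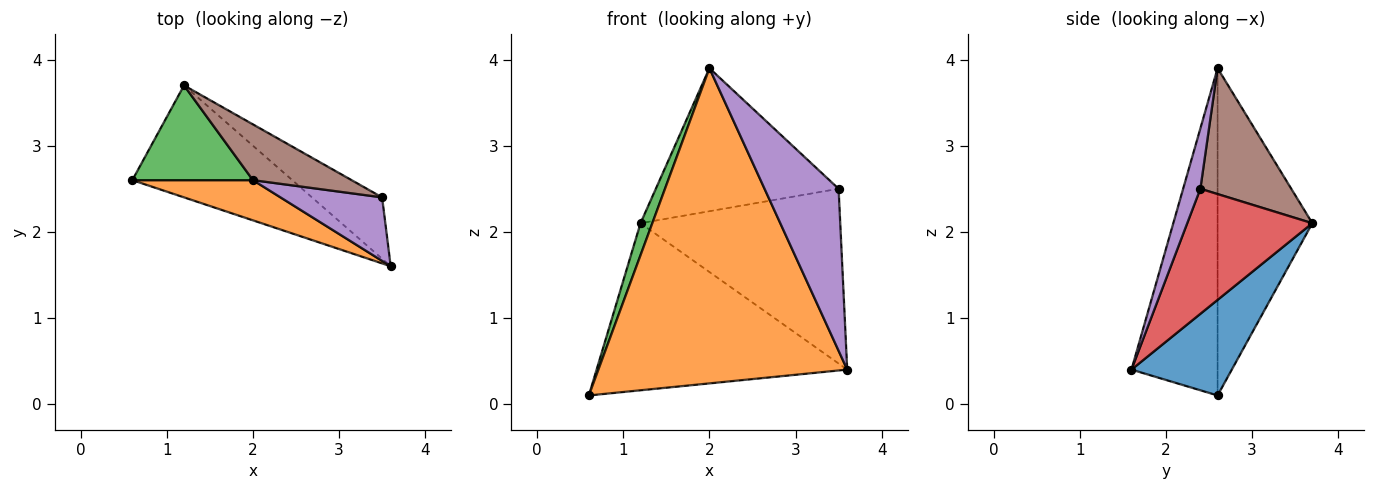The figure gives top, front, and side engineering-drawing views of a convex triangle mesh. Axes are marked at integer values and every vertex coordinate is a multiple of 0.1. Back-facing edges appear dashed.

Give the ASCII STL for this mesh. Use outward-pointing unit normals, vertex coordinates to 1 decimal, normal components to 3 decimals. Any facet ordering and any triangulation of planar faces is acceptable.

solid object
 facet normal 0.316 0.788 -0.528
  outer loop
   vertex 1.2 3.7 2.1
   vertex 3.6 1.6 0.4
   vertex 0.6 2.6 0.1
  endloop
 endfacet
 facet normal -0.325 -0.938 0.120
  outer loop
   vertex 2.0 2.6 3.9
   vertex 0.6 2.6 0.1
   vertex 3.6 1.6 0.4
  endloop
 endfacet
 facet normal -0.932 -0.116 0.343
  outer loop
   vertex 2.0 2.6 3.9
   vertex 1.2 3.7 2.1
   vertex 0.6 2.6 0.1
  endloop
 endfacet
 facet normal 0.509 0.812 -0.285
  outer loop
   vertex 3.5 2.4 2.5
   vertex 3.6 1.6 0.4
   vertex 1.2 3.7 2.1
  endloop
 endfacet
 facet normal 0.212 -0.910 0.357
  outer loop
   vertex 3.5 2.4 2.5
   vertex 2.0 2.6 3.9
   vertex 3.6 1.6 0.4
  endloop
 endfacet
 facet normal 0.420 0.845 0.330
  outer loop
   vertex 3.5 2.4 2.5
   vertex 1.2 3.7 2.1
   vertex 2.0 2.6 3.9
  endloop
 endfacet
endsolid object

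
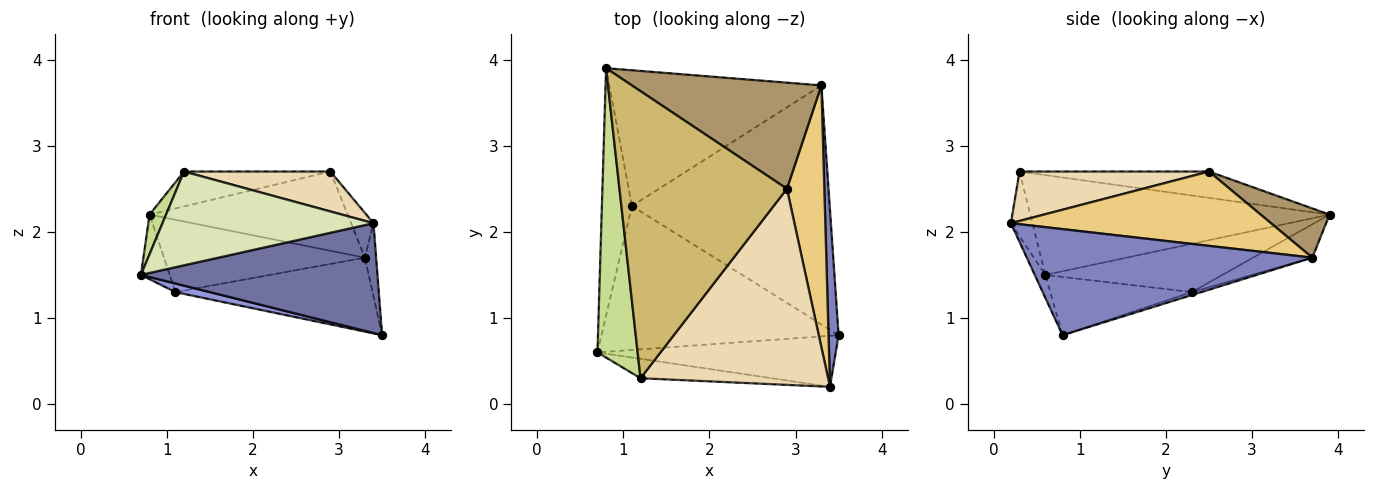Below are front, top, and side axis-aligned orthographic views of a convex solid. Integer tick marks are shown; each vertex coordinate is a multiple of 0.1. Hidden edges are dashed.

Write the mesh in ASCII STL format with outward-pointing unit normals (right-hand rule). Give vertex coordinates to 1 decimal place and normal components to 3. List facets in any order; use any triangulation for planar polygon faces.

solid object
 facet normal -0.041 -0.906 -0.421
  outer loop
   vertex 3.4 0.2 2.1
   vertex 0.7 0.6 1.5
   vertex 3.5 0.8 0.8
  endloop
 endfacet
 facet normal 0.995 0.039 0.095
  outer loop
   vertex 3.3 3.7 1.7
   vertex 3.4 0.2 2.1
   vertex 3.5 0.8 0.8
  endloop
 endfacet
 facet normal -0.238 -0.058 -0.969
  outer loop
   vertex 1.1 2.3 1.3
   vertex 3.5 0.8 0.8
   vertex 0.7 0.6 1.5
  endloop
 endfacet
 facet normal -0.841 0.136 -0.523
  outer loop
   vertex 1.1 2.3 1.3
   vertex 0.7 0.6 1.5
   vertex 0.8 3.9 2.2
  endloop
 endfacet
 facet normal -0.014 0.295 -0.955
  outer loop
   vertex 1.1 2.3 1.3
   vertex 3.3 3.7 1.7
   vertex 3.5 0.8 0.8
  endloop
 endfacet
 facet normal -0.138 0.466 -0.874
  outer loop
   vertex 1.1 2.3 1.3
   vertex 0.8 3.9 2.2
   vertex 3.3 3.7 1.7
  endloop
 endfacet
 facet normal -0.926 -0.051 0.373
  outer loop
   vertex 1.2 0.3 2.7
   vertex 0.8 3.9 2.2
   vertex 0.7 0.6 1.5
  endloop
 endfacet
 facet normal -0.099 -0.974 -0.202
  outer loop
   vertex 1.2 0.3 2.7
   vertex 0.7 0.6 1.5
   vertex 3.4 0.2 2.1
  endloop
 endfacet
 facet normal 0.204 0.586 0.784
  outer loop
   vertex 2.9 2.5 2.7
   vertex 3.3 3.7 1.7
   vertex 0.8 3.9 2.2
  endloop
 endfacet
 facet normal -0.154 0.119 0.981
  outer loop
   vertex 2.9 2.5 2.7
   vertex 0.8 3.9 2.2
   vertex 1.2 0.3 2.7
  endloop
 endfacet
 facet normal 0.891 0.077 0.448
  outer loop
   vertex 2.9 2.5 2.7
   vertex 3.4 0.2 2.1
   vertex 3.3 3.7 1.7
  endloop
 endfacet
 facet normal 0.250 -0.193 0.949
  outer loop
   vertex 2.9 2.5 2.7
   vertex 1.2 0.3 2.7
   vertex 3.4 0.2 2.1
  endloop
 endfacet
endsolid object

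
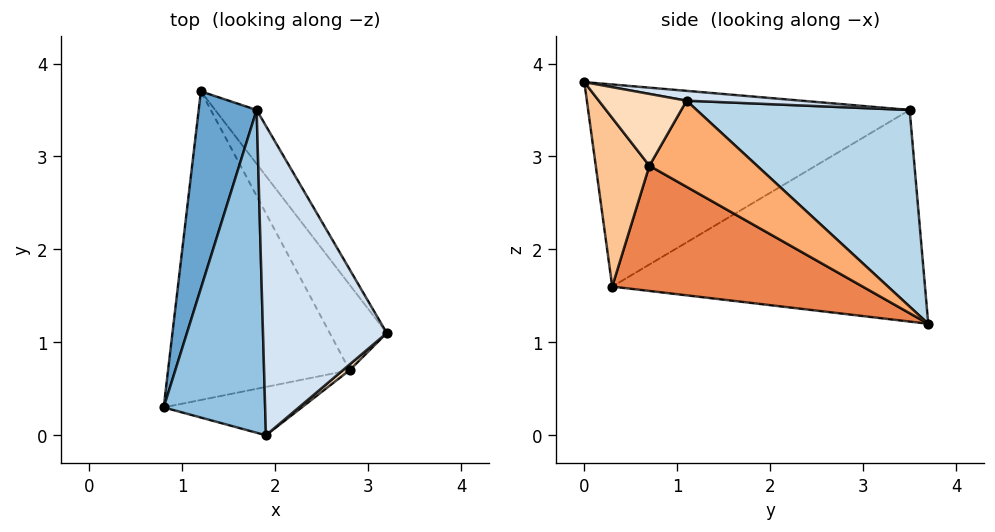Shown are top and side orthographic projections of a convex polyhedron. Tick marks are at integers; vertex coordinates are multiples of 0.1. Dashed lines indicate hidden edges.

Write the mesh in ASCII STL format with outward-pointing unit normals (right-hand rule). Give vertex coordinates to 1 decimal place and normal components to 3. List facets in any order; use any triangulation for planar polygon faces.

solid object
 facet normal -0.955 0.143 0.261
  outer loop
   vertex 1.8 3.5 3.5
   vertex 1.2 3.7 1.2
   vertex 0.8 0.3 1.6
  endloop
 endfacet
 facet normal -0.894 0.013 0.449
  outer loop
   vertex 1.8 3.5 3.5
   vertex 0.8 0.3 1.6
   vertex 1.9 0.0 3.8
  endloop
 endfacet
 facet normal 0.853 0.490 -0.180
  outer loop
   vertex 1.8 3.5 3.5
   vertex 3.2 1.1 3.6
   vertex 1.2 3.7 1.2
  endloop
 endfacet
 facet normal 0.079 0.087 0.993
  outer loop
   vertex 1.8 3.5 3.5
   vertex 1.9 0.0 3.8
   vertex 3.2 1.1 3.6
  endloop
 endfacet
 facet normal 0.560 -0.161 -0.812
  outer loop
   vertex 2.8 0.7 2.9
   vertex 0.8 0.3 1.6
   vertex 1.2 3.7 1.2
  endloop
 endfacet
 facet normal 0.827 0.131 -0.547
  outer loop
   vertex 2.8 0.7 2.9
   vertex 1.2 3.7 1.2
   vertex 3.2 1.1 3.6
  endloop
 endfacet
 facet normal 0.374 -0.875 -0.306
  outer loop
   vertex 2.8 0.7 2.9
   vertex 1.9 0.0 3.8
   vertex 0.8 0.3 1.6
  endloop
 endfacet
 facet normal 0.650 -0.757 0.061
  outer loop
   vertex 2.8 0.7 2.9
   vertex 3.2 1.1 3.6
   vertex 1.9 0.0 3.8
  endloop
 endfacet
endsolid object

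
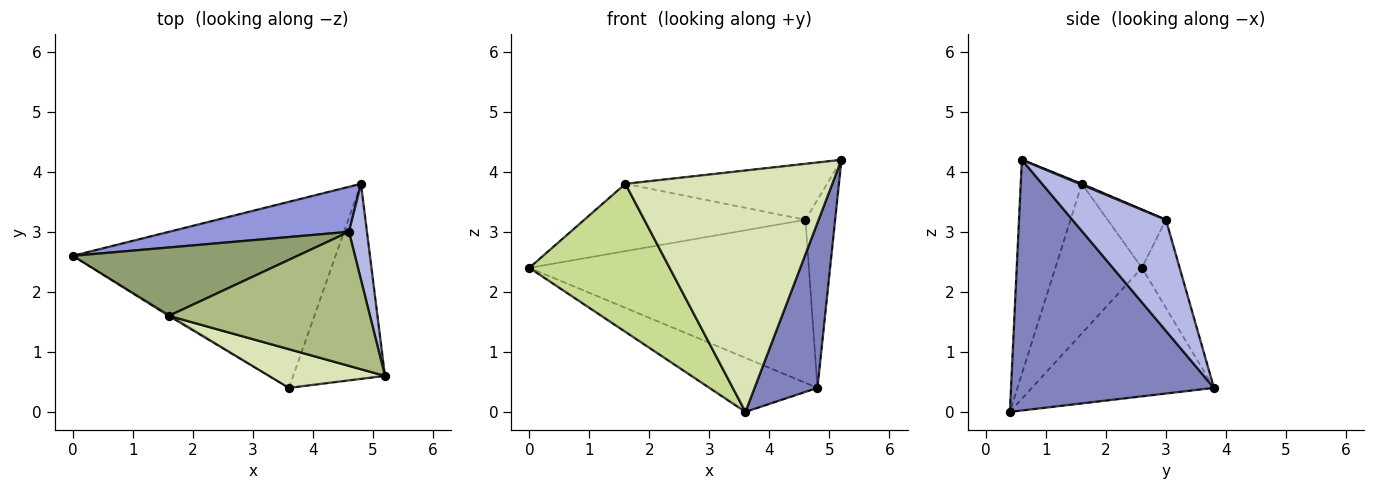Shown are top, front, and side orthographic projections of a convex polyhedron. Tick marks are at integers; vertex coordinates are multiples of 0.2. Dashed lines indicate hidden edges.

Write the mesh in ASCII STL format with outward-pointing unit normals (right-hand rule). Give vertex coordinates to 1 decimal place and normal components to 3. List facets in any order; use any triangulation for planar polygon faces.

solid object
 facet normal -0.425 0.252 -0.869
  outer loop
   vertex 3.6 0.4 0.0
   vertex 0.0 2.6 2.4
   vertex 4.8 3.8 0.4
  endloop
 endfacet
 facet normal 0.902 -0.279 -0.330
  outer loop
   vertex 3.6 0.4 0.0
   vertex 4.8 3.8 0.4
   vertex 5.2 0.6 4.2
  endloop
 endfacet
 facet normal -0.129 0.956 0.264
  outer loop
   vertex 4.6 3.0 3.2
   vertex 4.8 3.8 0.4
   vertex 0.0 2.6 2.4
  endloop
 endfacet
 facet normal 0.942 0.299 0.153
  outer loop
   vertex 4.6 3.0 3.2
   vertex 5.2 0.6 4.2
   vertex 4.8 3.8 0.4
  endloop
 endfacet
 facet normal -0.182 0.690 0.701
  outer loop
   vertex 1.6 1.6 3.8
   vertex 4.6 3.0 3.2
   vertex 0.0 2.6 2.4
  endloop
 endfacet
 facet normal 0.005 0.386 0.923
  outer loop
   vertex 1.6 1.6 3.8
   vertex 5.2 0.6 4.2
   vertex 4.6 3.0 3.2
  endloop
 endfacet
 facet normal -0.525 -0.851 -0.008
  outer loop
   vertex 1.6 1.6 3.8
   vertex 0.0 2.6 2.4
   vertex 3.6 0.4 0.0
  endloop
 endfacet
 facet normal -0.280 -0.948 0.152
  outer loop
   vertex 1.6 1.6 3.8
   vertex 3.6 0.4 0.0
   vertex 5.2 0.6 4.2
  endloop
 endfacet
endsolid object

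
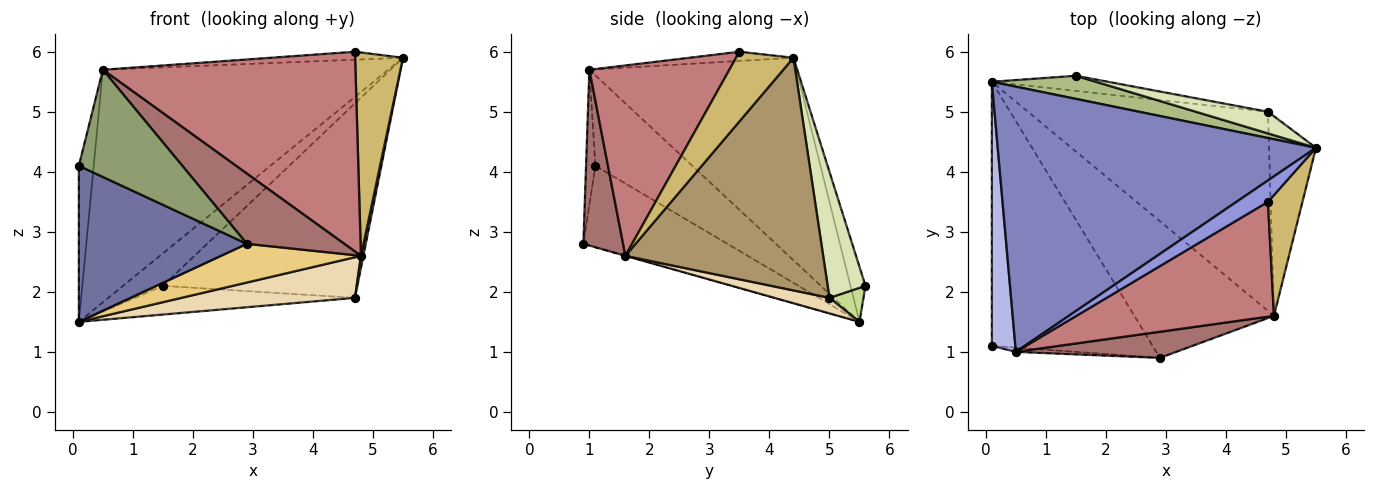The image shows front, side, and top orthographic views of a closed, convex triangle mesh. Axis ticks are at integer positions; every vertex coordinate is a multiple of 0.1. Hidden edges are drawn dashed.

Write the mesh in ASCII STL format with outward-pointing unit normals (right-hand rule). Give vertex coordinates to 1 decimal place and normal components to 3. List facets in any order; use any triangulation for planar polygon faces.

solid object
 facet normal -0.400 -0.466 -0.789
  outer loop
   vertex 0.1 1.1 4.1
   vertex 0.1 5.5 1.5
   vertex 2.9 0.9 2.8
  endloop
 endfacet
 facet normal -0.432 0.595 0.678
  outer loop
   vertex 0.5 1.0 5.7
   vertex 5.5 4.4 5.9
   vertex 0.1 5.5 1.5
  endloop
 endfacet
 facet normal -0.264 0.335 0.904
  outer loop
   vertex 0.5 1.0 5.7
   vertex 4.7 3.5 6.0
   vertex 5.5 4.4 5.9
  endloop
 endfacet
 facet normal -0.957 0.147 0.249
  outer loop
   vertex 0.5 1.0 5.7
   vertex 0.1 5.5 1.5
   vertex 0.1 1.1 4.1
  endloop
 endfacet
 facet normal -0.090 -0.995 -0.040
  outer loop
   vertex 0.5 1.0 5.7
   vertex 0.1 1.1 4.1
   vertex 2.9 0.9 2.8
  endloop
 endfacet
 facet normal -0.293 0.779 0.555
  outer loop
   vertex 1.5 5.6 2.1
   vertex 0.1 5.5 1.5
   vertex 5.5 4.4 5.9
  endloop
 endfacet
 facet normal 0.135 0.876 -0.462
  outer loop
   vertex 1.5 5.6 2.1
   vertex 4.7 5.0 1.9
   vertex 0.1 5.5 1.5
  endloop
 endfacet
 facet normal 0.190 0.976 0.108
  outer loop
   vertex 1.5 5.6 2.1
   vertex 5.5 4.4 5.9
   vertex 4.7 5.0 1.9
  endloop
 endfacet
 facet normal 0.980 -0.012 -0.198
  outer loop
   vertex 4.8 1.6 2.6
   vertex 4.7 5.0 1.9
   vertex 5.5 4.4 5.9
  endloop
 endfacet
 facet normal 0.718 -0.599 0.356
  outer loop
   vertex 4.8 1.6 2.6
   vertex 5.5 4.4 5.9
   vertex 4.7 3.5 6.0
  endloop
 endfacet
 facet normal -0.001 -0.272 -0.962
  outer loop
   vertex 4.8 1.6 2.6
   vertex 2.9 0.9 2.8
   vertex 0.1 5.5 1.5
  endloop
 endfacet
 facet normal 0.063 -0.199 -0.978
  outer loop
   vertex 4.8 1.6 2.6
   vertex 0.1 5.5 1.5
   vertex 4.7 5.0 1.9
  endloop
 endfacet
 facet normal 0.357 -0.876 0.326
  outer loop
   vertex 4.8 1.6 2.6
   vertex 0.5 1.0 5.7
   vertex 2.9 0.9 2.8
  endloop
 endfacet
 facet normal 0.433 -0.781 0.449
  outer loop
   vertex 4.8 1.6 2.6
   vertex 4.7 3.5 6.0
   vertex 0.5 1.0 5.7
  endloop
 endfacet
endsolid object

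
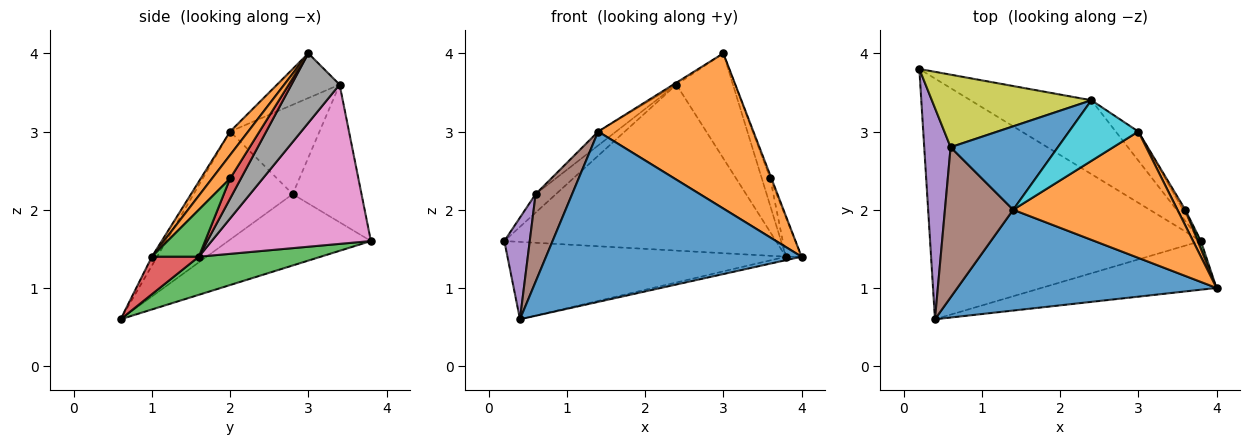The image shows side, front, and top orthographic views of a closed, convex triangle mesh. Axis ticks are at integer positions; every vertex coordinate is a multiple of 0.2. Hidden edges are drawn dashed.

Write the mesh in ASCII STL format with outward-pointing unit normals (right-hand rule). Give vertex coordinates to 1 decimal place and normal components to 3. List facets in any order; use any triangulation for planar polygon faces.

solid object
 facet normal -0.018 -0.860 0.509
  outer loop
   vertex 1.4 2.0 3.0
   vertex 0.4 0.6 0.6
   vertex 4.0 1.0 1.4
  endloop
 endfacet
 facet normal 0.090 -0.772 0.629
  outer loop
   vertex 1.4 2.0 3.0
   vertex 4.0 1.0 1.4
   vertex 3.0 3.0 4.0
  endloop
 endfacet
 facet normal 0.133 0.303 -0.944
  outer loop
   vertex 3.8 1.6 1.4
   vertex 0.4 0.6 0.6
   vertex 0.2 3.8 1.6
  endloop
 endfacet
 facet normal 0.209 0.070 -0.975
  outer loop
   vertex 3.8 1.6 1.4
   vertex 4.0 1.0 1.4
   vertex 0.4 0.6 0.6
  endloop
 endfacet
 facet normal -0.925 -0.165 0.342
  outer loop
   vertex 0.6 2.8 2.2
   vertex 0.2 3.8 1.6
   vertex 0.4 0.6 0.6
  endloop
 endfacet
 facet normal -0.807 -0.297 0.510
  outer loop
   vertex 0.6 2.8 2.2
   vertex 0.4 0.6 0.6
   vertex 1.4 2.0 3.0
  endloop
 endfacet
 facet normal 0.472 0.805 -0.358
  outer loop
   vertex 2.4 3.4 3.6
   vertex 3.8 1.6 1.4
   vertex 0.2 3.8 1.6
  endloop
 endfacet
 facet normal 0.634 0.745 -0.206
  outer loop
   vertex 2.4 3.4 3.6
   vertex 3.0 3.0 4.0
   vertex 3.8 1.6 1.4
  endloop
 endfacet
 facet normal -0.641 0.190 0.743
  outer loop
   vertex 2.4 3.4 3.6
   vertex 0.2 3.8 1.6
   vertex 0.6 2.8 2.2
  endloop
 endfacet
 facet normal -0.542 0.027 0.840
  outer loop
   vertex 2.4 3.4 3.6
   vertex 1.4 2.0 3.0
   vertex 3.0 3.0 4.0
  endloop
 endfacet
 facet normal -0.635 0.127 0.762
  outer loop
   vertex 2.4 3.4 3.6
   vertex 0.6 2.8 2.2
   vertex 1.4 2.0 3.0
  endloop
 endfacet
 facet normal 0.947 0.063 0.316
  outer loop
   vertex 3.6 2.0 2.4
   vertex 3.0 3.0 4.0
   vertex 4.0 1.0 1.4
  endloop
 endfacet
 facet normal 0.947 0.316 0.063
  outer loop
   vertex 3.6 2.0 2.4
   vertex 4.0 1.0 1.4
   vertex 3.8 1.6 1.4
  endloop
 endfacet
 facet normal 0.786 0.612 -0.087
  outer loop
   vertex 3.6 2.0 2.4
   vertex 3.8 1.6 1.4
   vertex 3.0 3.0 4.0
  endloop
 endfacet
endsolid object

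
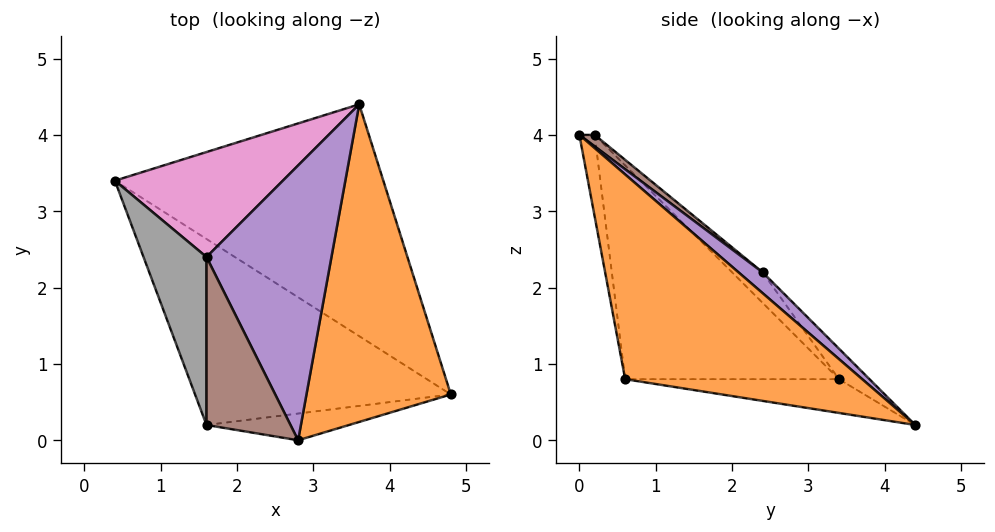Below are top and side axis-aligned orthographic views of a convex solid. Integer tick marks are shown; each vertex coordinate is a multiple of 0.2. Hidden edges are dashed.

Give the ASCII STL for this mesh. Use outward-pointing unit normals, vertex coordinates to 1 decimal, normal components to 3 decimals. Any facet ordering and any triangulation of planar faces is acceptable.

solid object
 facet normal -0.122 -0.192 -0.974
  outer loop
   vertex 3.6 4.4 0.2
   vertex 4.8 0.6 0.8
   vertex 0.4 3.4 0.8
  endloop
 endfacet
 facet normal 0.772 0.330 0.544
  outer loop
   vertex 2.8 0.0 4.0
   vertex 4.8 0.6 0.8
   vertex 3.6 4.4 0.2
  endloop
 endfacet
 facet normal -0.452 -0.710 -0.540
  outer loop
   vertex 1.6 0.2 4.0
   vertex 0.4 3.4 0.8
   vertex 4.8 0.6 0.8
  endloop
 endfacet
 facet normal -0.158 -0.948 -0.276
  outer loop
   vertex 1.6 0.2 4.0
   vertex 4.8 0.6 0.8
   vertex 2.8 0.0 4.0
  endloop
 endfacet
 facet normal 0.127 0.635 0.762
  outer loop
   vertex 1.6 2.4 2.2
   vertex 2.8 0.0 4.0
   vertex 3.6 4.4 0.2
  endloop
 endfacet
 facet normal 0.105 0.630 0.770
  outer loop
   vertex 1.6 2.4 2.2
   vertex 1.6 0.2 4.0
   vertex 2.8 0.0 4.0
  endloop
 endfacet
 facet normal -0.117 0.758 0.642
  outer loop
   vertex 1.6 2.4 2.2
   vertex 3.6 4.4 0.2
   vertex 0.4 3.4 0.8
  endloop
 endfacet
 facet normal -0.351 0.593 0.725
  outer loop
   vertex 1.6 2.4 2.2
   vertex 0.4 3.4 0.8
   vertex 1.6 0.2 4.0
  endloop
 endfacet
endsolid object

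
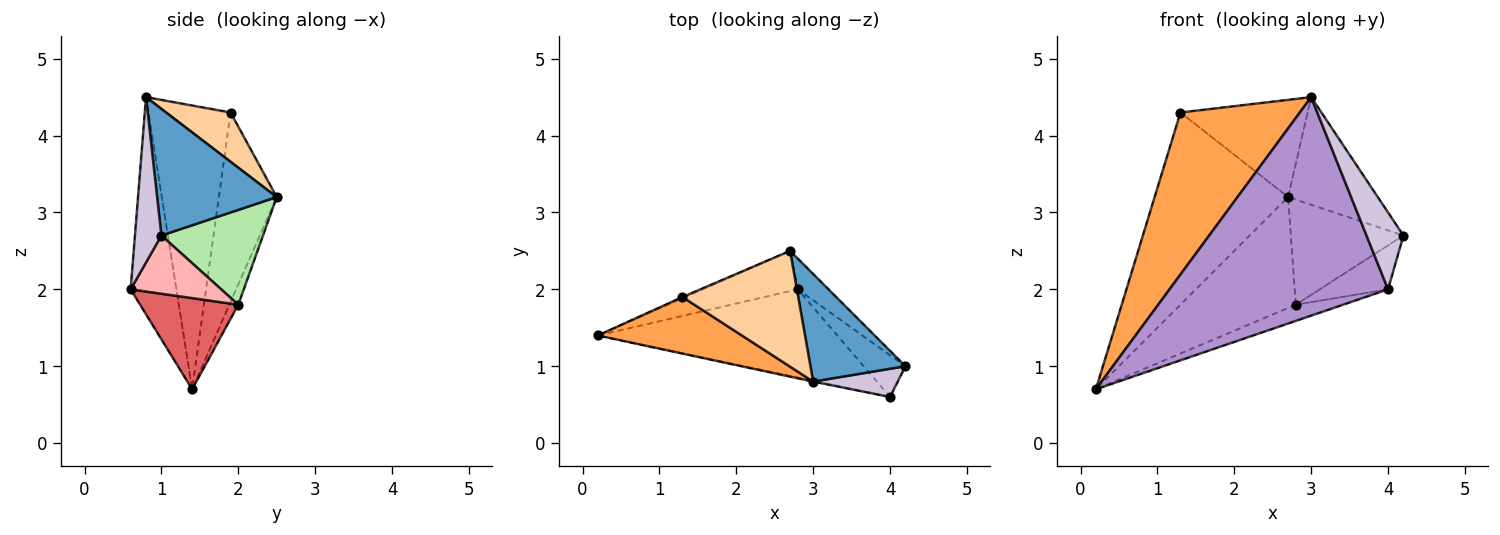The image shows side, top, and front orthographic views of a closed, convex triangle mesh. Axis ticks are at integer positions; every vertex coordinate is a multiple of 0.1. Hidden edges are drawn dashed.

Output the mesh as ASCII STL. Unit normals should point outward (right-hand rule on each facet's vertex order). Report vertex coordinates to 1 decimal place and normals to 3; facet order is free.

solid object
 facet normal 0.686 0.514 0.514
  outer loop
   vertex 3.0 0.8 4.5
   vertex 4.2 1.0 2.7
   vertex 2.7 2.5 3.2
  endloop
 endfacet
 facet normal -0.398 0.917 -0.006
  outer loop
   vertex 1.3 1.9 4.3
   vertex 2.7 2.5 3.2
   vertex 0.2 1.4 0.7
  endloop
 endfacet
 facet normal -0.545 -0.792 0.276
  outer loop
   vertex 1.3 1.9 4.3
   vertex 0.2 1.4 0.7
   vertex 3.0 0.8 4.5
  endloop
 endfacet
 facet normal 0.310 0.611 0.728
  outer loop
   vertex 1.3 1.9 4.3
   vertex 3.0 0.8 4.5
   vertex 2.7 2.5 3.2
  endloop
 endfacet
 facet normal -0.073 0.938 -0.340
  outer loop
   vertex 2.8 2.0 1.8
   vertex 0.2 1.4 0.7
   vertex 2.7 2.5 3.2
  endloop
 endfacet
 facet normal 0.655 0.725 -0.212
  outer loop
   vertex 2.8 2.0 1.8
   vertex 2.7 2.5 3.2
   vertex 4.2 1.0 2.7
  endloop
 endfacet
 facet normal 0.351 0.169 -0.921
  outer loop
   vertex 4.0 0.6 2.0
   vertex 0.2 1.4 0.7
   vertex 2.8 2.0 1.8
  endloop
 endfacet
 facet normal 0.693 0.523 -0.497
  outer loop
   vertex 4.0 0.6 2.0
   vertex 2.8 2.0 1.8
   vertex 4.2 1.0 2.7
  endloop
 endfacet
 facet normal -0.205 -0.979 -0.004
  outer loop
   vertex 4.0 0.6 2.0
   vertex 3.0 0.8 4.5
   vertex 0.2 1.4 0.7
  endloop
 endfacet
 facet normal 0.558 -0.779 0.286
  outer loop
   vertex 4.0 0.6 2.0
   vertex 4.2 1.0 2.7
   vertex 3.0 0.8 4.5
  endloop
 endfacet
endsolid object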